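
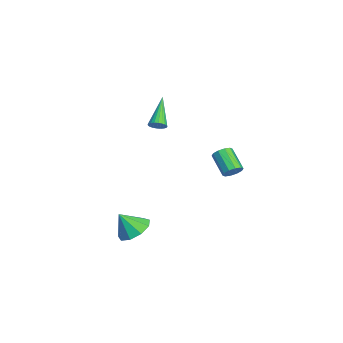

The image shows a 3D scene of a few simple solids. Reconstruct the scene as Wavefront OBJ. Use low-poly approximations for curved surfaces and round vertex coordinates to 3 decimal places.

v 3.97 -2.498 -1.472
v 4.891 -2.249 -1.208
v 3.85 -3.262 -0.328
v 4.449 -1.802 -0.956
v 3.783 -1.681 -0.946
v 3.204 -1.943 -1.182
v 2.984 -2.464 -1.553
v 3.226 -3.002 -1.887
v 3.816 -3.304 -2.026
v 4.478 -3.229 -1.906
v 4.903 -2.812 -1.583
v -2.308 -0.474 2.393
v -1.957 -0.28 2.739
v -3.872 0.014 3.707
v -1.999 -0.112 2.627
v -2.088 0.001 2.478
v -2.211 0.042 2.317
v -2.349 0.004 2.167
v -2.48 -0.107 2.052
v -2.585 -0.273 1.988
v -2.648 -0.47 1.987
v -2.659 -0.668 2.047
v -2.617 -0.836 2.16
v -2.528 -0.949 2.308
v -2.405 -0.989 2.469
v -2.267 -0.952 2.619
v -2.136 -0.841 2.734
v -2.031 -0.675 2.798
v -1.968 -0.478 2.799
v 1.361 3.009 0.723
v 1.731 2.732 1.09
v 0.589 2.335 1.944
v 0.219 2.611 1.577
v 1.696 3.077 1.204
v 0.554 2.68 2.057
v 1.533 3.396 1.134
v 0.391 2.998 1.987
v 1.304 3.566 0.907
v 0.163 3.169 1.761
v 1.097 3.524 0.61
v -0.045 3.127 1.464
v 0.991 3.285 0.356
v -0.151 2.888 1.21
v 1.026 2.94 0.243
v -0.116 2.543 1.096
v 1.189 2.622 0.313
v 0.047 2.224 1.166
v 1.417 2.451 0.539
v 0.276 2.054 1.393
v 1.625 2.493 0.836
v 0.483 2.096 1.69
f 2 1 4
f 2 4 3
f 4 1 5
f 4 5 3
f 5 1 6
f 5 6 3
f 6 1 7
f 6 7 3
f 7 1 8
f 7 8 3
f 8 1 9
f 8 9 3
f 9 1 10
f 9 10 3
f 10 1 11
f 10 11 3
f 11 1 2
f 11 2 3
f 13 12 15
f 13 15 14
f 15 12 16
f 15 16 14
f 16 12 17
f 16 17 14
f 17 12 18
f 17 18 14
f 18 12 19
f 18 19 14
f 19 12 20
f 19 20 14
f 20 12 21
f 20 21 14
f 21 12 22
f 21 22 14
f 22 12 23
f 22 23 14
f 23 12 24
f 23 24 14
f 24 12 25
f 24 25 14
f 25 12 26
f 25 26 14
f 26 12 27
f 26 27 14
f 27 12 28
f 27 28 14
f 28 12 29
f 28 29 14
f 29 12 13
f 29 13 14
f 31 30 34
f 31 34 32
f 32 34 35
f 32 35 33
f 34 30 36
f 34 36 35
f 35 36 37
f 35 37 33
f 36 30 38
f 36 38 37
f 37 38 39
f 37 39 33
f 38 30 40
f 38 40 39
f 39 40 41
f 39 41 33
f 40 30 42
f 40 42 41
f 41 42 43
f 41 43 33
f 42 30 44
f 42 44 43
f 43 44 45
f 43 45 33
f 44 30 46
f 44 46 45
f 45 46 47
f 45 47 33
f 46 30 48
f 46 48 47
f 47 48 49
f 47 49 33
f 48 30 50
f 48 50 49
f 49 50 51
f 49 51 33
f 50 30 31
f 50 31 51
f 51 31 32
f 51 32 33



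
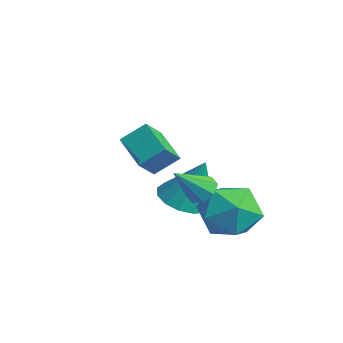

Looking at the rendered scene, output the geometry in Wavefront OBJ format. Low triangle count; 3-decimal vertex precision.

v -1.497 -3.363 0.385
v -1.269 -2.529 1.065
v -0.164 -3.215 -0.241
v 0.063 -2.381 0.439
v -1.083 -4.059 1.101
v -0.856 -3.225 1.781
v 0.249 -3.911 0.475
v 0.477 -3.077 1.155
v -3.747 -0.655 -3.516
v -2.865 -1.27 -3.619
v -3.153 -0.125 -1.584
v -2.712 -0.766 -3.804
v -2.836 -0.232 -3.913
v -3.205 0.189 -3.915
v -3.718 0.384 -3.81
v -4.24 0.3 -3.627
v -4.629 -0.04 -3.414
v -4.782 -0.545 -3.228
v -4.658 -1.079 -3.119
v -4.29 -1.5 -3.117
v -3.776 -1.694 -3.222
v -3.255 -1.61 -3.405
v -0.549 -1.367 -1.492
v -0.226 -0.935 -1.149
v -0.231 -2.513 -0.348
v -0.701 -0.95 -1.031
v -1.088 -1.209 -1.184
v -1.159 -1.562 -1.517
v -0.873 -1.8 -1.835
v -0.397 -1.785 -1.953
v -0.011 -1.525 -1.8
v 0.06 -1.173 -1.467
v -1.504 -0.155 -2.082
v -0.917 0.745 -2.742
v -0.043 -1.485 -2.598
v 0.544 -0.585 -3.258
v 0.503 -0.519 -1.999
v -0.399 0.303 -1.68
v -0.561 -1.043 -3.66
v -1.463 -0.221 -3.341
v -0.334 0.196 -3.718
v 0.324 0.521 -2.691
v -1.284 -1.261 -2.649
v -0.626 -0.936 -1.622
f 2 4 1
f 5 2 1
f 1 4 3
f 3 5 1
f 2 8 4
f 6 2 5
f 6 8 2
f 4 8 3
f 7 5 3
f 3 8 7
f 7 6 5
f 8 6 7
f 10 9 12
f 10 12 11
f 12 9 13
f 12 13 11
f 13 9 14
f 13 14 11
f 14 9 15
f 14 15 11
f 15 9 16
f 15 16 11
f 16 9 17
f 16 17 11
f 17 9 18
f 17 18 11
f 18 9 19
f 18 19 11
f 19 9 20
f 19 20 11
f 20 9 21
f 20 21 11
f 21 9 22
f 21 22 11
f 22 9 10
f 22 10 11
f 24 23 26
f 24 26 25
f 26 23 27
f 26 27 25
f 27 23 28
f 27 28 25
f 28 23 29
f 28 29 25
f 29 23 30
f 29 30 25
f 30 23 31
f 30 31 25
f 31 23 32
f 31 32 25
f 32 23 24
f 32 24 25
f 33 44 38
f 33 38 34
f 33 34 40
f 33 40 43
f 33 43 44
f 34 38 42
f 38 44 37
f 44 43 35
f 43 40 39
f 40 34 41
f 36 42 37
f 36 37 35
f 36 35 39
f 36 39 41
f 36 41 42
f 37 42 38
f 35 37 44
f 39 35 43
f 41 39 40
f 42 41 34



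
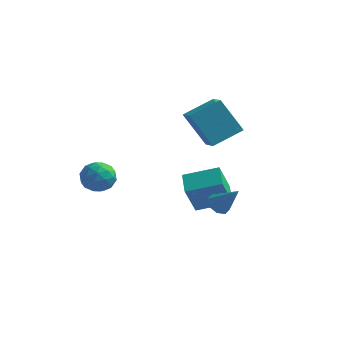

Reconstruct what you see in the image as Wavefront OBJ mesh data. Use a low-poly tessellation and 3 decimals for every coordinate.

v -4.183 -2.556 -0.323
v -3.36 -2.912 -0.553
v -4.56 -3.848 0.333
v -3.737 -4.204 0.103
v -3.79 -3.535 0.739
v -3.557 -2.736 0.334
v -4.363 -4.024 -0.554
v -4.13 -3.225 -0.959
v -3.472 -3.819 -0.696
v -3.117 -3.517 0.104
v -4.803 -3.243 -0.324
v -4.448 -2.941 0.476
v -3.738 -2.62 -0.495
v -4.182 -4.14 0.275
v -4.212 -3.746 0.649
v -3.729 -3.956 0.514
v -3.854 -2.517 0.026
v -3.371 -2.727 -0.109
v -3.623 -3.093 0.65
v -4.549 -4.033 -0.111
v -4.066 -4.243 -0.246
v -4.191 -2.804 -0.734
v -3.708 -3.014 -0.869
v -4.297 -3.667 -0.87
v -3.321 -3.363 -0.714
v -3.542 -4.123 -0.329
v -3.91 -4.017 -0.715
v -3.773 -3.547 -0.954
v -3.112 -3.186 -0.245
v -3.334 -3.945 0.141
v -3.365 -3.552 0.515
v -3.228 -3.082 0.277
v -3.178 -3.719 -0.329
v -4.586 -2.815 -0.361
v -4.808 -3.574 0.025
v -4.692 -3.678 -0.497
v -4.555 -3.208 -0.735
v -4.378 -2.637 0.109
v -4.599 -3.397 0.494
v -4.147 -3.213 0.734
v -4.01 -2.743 0.495
v -4.742 -3.041 0.109
v -1.448 0.888 2.438
v -0.704 -0.102 2.977
v -0.37 2.078 3.134
v 0.374 1.088 3.673
v -0.254 0.832 0.687
v 0.49 -0.158 1.226
v 0.824 2.022 1.383
v 1.568 1.032 1.922
v 1.443 -1.928 -1.564
v 1.909 -1.678 -1.943
v 2.477 -2.052 -0.376
v 1.661 -1.329 -1.691
v 1.285 -1.33 -1.364
v 1.002 -1.681 -1.155
v 0.978 -2.177 -1.186
v 1.226 -2.527 -1.438
v 1.601 -2.526 -1.764
v 1.884 -2.174 -1.973
v -0.874 1.147 -4.225
v -1.12 0.333 -2.504
v -1.453 2.249 -3.786
v -1.698 1.435 -2.065
v 0.798 1.805 -3.675
v 0.553 0.991 -1.954
v 0.22 2.907 -3.236
v -0.026 2.093 -1.515
f 1 38 17
f 38 12 41
f 17 41 6
f 38 41 17
f 1 17 13
f 17 6 18
f 13 18 2
f 17 18 13
f 1 13 22
f 13 2 23
f 22 23 8
f 13 23 22
f 1 22 34
f 22 8 37
f 34 37 11
f 22 37 34
f 1 34 38
f 34 11 42
f 38 42 12
f 34 42 38
f 2 18 29
f 18 6 32
f 29 32 10
f 18 32 29
f 6 41 19
f 41 12 40
f 19 40 5
f 41 40 19
f 12 42 39
f 42 11 35
f 39 35 3
f 42 35 39
f 11 37 36
f 37 8 24
f 36 24 7
f 37 24 36
f 8 23 28
f 23 2 25
f 28 25 9
f 23 25 28
f 4 30 16
f 30 10 31
f 16 31 5
f 30 31 16
f 4 16 14
f 16 5 15
f 14 15 3
f 16 15 14
f 4 14 21
f 14 3 20
f 21 20 7
f 14 20 21
f 4 21 26
f 21 7 27
f 26 27 9
f 21 27 26
f 4 26 30
f 26 9 33
f 30 33 10
f 26 33 30
f 5 31 19
f 31 10 32
f 19 32 6
f 31 32 19
f 3 15 39
f 15 5 40
f 39 40 12
f 15 40 39
f 7 20 36
f 20 3 35
f 36 35 11
f 20 35 36
f 9 27 28
f 27 7 24
f 28 24 8
f 27 24 28
f 10 33 29
f 33 9 25
f 29 25 2
f 33 25 29
f 44 46 43
f 47 44 43
f 43 46 45
f 45 47 43
f 44 50 46
f 48 44 47
f 48 50 44
f 46 50 45
f 49 47 45
f 45 50 49
f 49 48 47
f 50 48 49
f 52 51 54
f 52 54 53
f 54 51 55
f 54 55 53
f 55 51 56
f 55 56 53
f 56 51 57
f 56 57 53
f 57 51 58
f 57 58 53
f 58 51 59
f 58 59 53
f 59 51 60
f 59 60 53
f 60 51 52
f 60 52 53
f 62 64 61
f 65 62 61
f 61 64 63
f 63 65 61
f 62 68 64
f 66 62 65
f 66 68 62
f 64 68 63
f 67 65 63
f 63 68 67
f 67 66 65
f 68 66 67



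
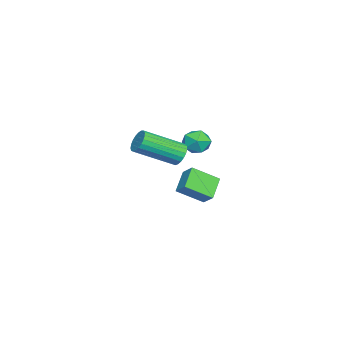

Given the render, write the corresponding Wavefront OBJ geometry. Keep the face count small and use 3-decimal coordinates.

v 2.564 4.351 2.302
v 2.937 4.243 1.819
v 3.749 2.582 2.815
v 3.376 2.689 3.298
v 3.081 4.401 1.964
v 3.893 2.739 2.959
v 3.136 4.549 2.167
v 3.948 2.888 3.163
v 3.091 4.663 2.394
v 3.903 3.002 3.39
v 2.956 4.724 2.605
v 3.768 3.062 3.601
v 2.753 4.719 2.764
v 3.565 3.058 3.759
v 2.517 4.651 2.842
v 3.329 2.99 3.838
v 2.289 4.531 2.828
v 3.101 2.87 3.823
v 2.109 4.38 2.722
v 2.921 2.719 3.718
v 2.007 4.224 2.544
v 2.819 2.562 3.54
v 2.002 4.089 2.324
v 2.814 2.428 3.32
v 2.094 4 2.1
v 2.906 2.339 3.096
v 2.267 3.971 1.912
v 3.079 2.31 2.907
v 2.492 4.008 1.79
v 3.304 2.347 2.786
v 2.729 4.105 1.757
v 3.541 2.443 2.753
v -2.687 4.291 1.14
v -1.979 4.638 1.108
v -2.161 3.182 0.792
v -1.453 3.529 0.76
v -1.808 3.422 1.456
v -2.134 4.108 1.671
v -2.006 3.712 0.229
v -2.332 4.398 0.444
v -1.559 4.28 0.545
v -1.436 4.1 1.303
v -2.704 3.72 0.597
v -2.581 3.54 1.355
v -2 2.934 -2.364
v -3.088 2.998 -1.619
v -2.491 4.155 -3.185
v -3.578 4.218 -2.439
v -1.582 3.482 -1.801
v -2.669 3.545 -1.055
v -2.072 4.702 -2.621
v -3.16 4.766 -1.876
f 2 1 5
f 2 5 3
f 3 5 6
f 3 6 4
f 5 1 7
f 5 7 6
f 6 7 8
f 6 8 4
f 7 1 9
f 7 9 8
f 8 9 10
f 8 10 4
f 9 1 11
f 9 11 10
f 10 11 12
f 10 12 4
f 11 1 13
f 11 13 12
f 12 13 14
f 12 14 4
f 13 1 15
f 13 15 14
f 14 15 16
f 14 16 4
f 15 1 17
f 15 17 16
f 16 17 18
f 16 18 4
f 17 1 19
f 17 19 18
f 18 19 20
f 18 20 4
f 19 1 21
f 19 21 20
f 20 21 22
f 20 22 4
f 21 1 23
f 21 23 22
f 22 23 24
f 22 24 4
f 23 1 25
f 23 25 24
f 24 25 26
f 24 26 4
f 25 1 27
f 25 27 26
f 26 27 28
f 26 28 4
f 27 1 29
f 27 29 28
f 28 29 30
f 28 30 4
f 29 1 31
f 29 31 30
f 30 31 32
f 30 32 4
f 31 1 2
f 31 2 32
f 32 2 3
f 32 3 4
f 33 44 38
f 33 38 34
f 33 34 40
f 33 40 43
f 33 43 44
f 34 38 42
f 38 44 37
f 44 43 35
f 43 40 39
f 40 34 41
f 36 42 37
f 36 37 35
f 36 35 39
f 36 39 41
f 36 41 42
f 37 42 38
f 35 37 44
f 39 35 43
f 41 39 40
f 42 41 34
f 46 48 45
f 49 46 45
f 45 48 47
f 47 49 45
f 46 52 48
f 50 46 49
f 50 52 46
f 48 52 47
f 51 49 47
f 47 52 51
f 51 50 49
f 52 50 51



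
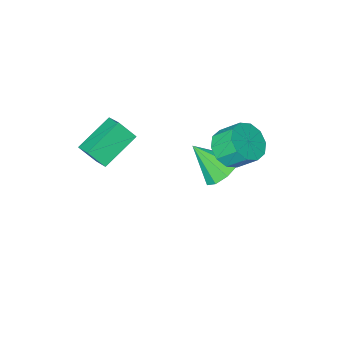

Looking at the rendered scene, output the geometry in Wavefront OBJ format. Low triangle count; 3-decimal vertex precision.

v 1.414 -4.137 1.098
v 1.512 -3.031 1.715
v 3.24 -3.739 0.096
v 3.337 -2.633 0.712
v 2.023 -4.687 1.988
v 2.12 -3.581 2.604
v 3.848 -4.289 0.985
v 3.946 -3.183 1.602
v -2.773 -2.5 -2.642
v -2.124 -2.928 -3.406
v -1.787 -3.62 -1.178
v -1.82 -2.304 -3.133
v -1.962 -1.772 -2.631
v -2.483 -1.58 -2.133
v -3.14 -1.819 -1.874
v -3.625 -2.376 -1.974
v -3.711 -2.992 -2.386
v -3.359 -3.377 -2.918
v -2.732 -3.351 -3.321
v -1.928 -0.671 1.124
v -1.019 -0.693 1.669
v -1.583 0.109 2.641
v -2.492 0.131 2.096
v -0.998 -0.182 1.26
v -1.561 0.62 2.231
v -1.332 0.142 0.799
v -1.895 0.944 1.77
v -1.893 0.156 0.462
v -2.457 0.958 1.433
v -2.468 -0.147 0.378
v -3.032 0.656 1.35
v -2.837 -0.649 0.579
v -3.401 0.153 1.551
v -2.859 -1.16 0.989
v -3.422 -0.358 1.96
v -2.525 -1.484 1.45
v -3.088 -0.682 2.421
v -1.963 -1.498 1.787
v -2.527 -0.696 2.758
v -1.388 -1.196 1.87
v -1.952 -0.393 2.842
f 2 4 1
f 5 2 1
f 1 4 3
f 3 5 1
f 2 8 4
f 6 2 5
f 6 8 2
f 4 8 3
f 7 5 3
f 3 8 7
f 7 6 5
f 8 6 7
f 10 9 12
f 10 12 11
f 12 9 13
f 12 13 11
f 13 9 14
f 13 14 11
f 14 9 15
f 14 15 11
f 15 9 16
f 15 16 11
f 16 9 17
f 16 17 11
f 17 9 18
f 17 18 11
f 18 9 19
f 18 19 11
f 19 9 10
f 19 10 11
f 21 20 24
f 21 24 22
f 22 24 25
f 22 25 23
f 24 20 26
f 24 26 25
f 25 26 27
f 25 27 23
f 26 20 28
f 26 28 27
f 27 28 29
f 27 29 23
f 28 20 30
f 28 30 29
f 29 30 31
f 29 31 23
f 30 20 32
f 30 32 31
f 31 32 33
f 31 33 23
f 32 20 34
f 32 34 33
f 33 34 35
f 33 35 23
f 34 20 36
f 34 36 35
f 35 36 37
f 35 37 23
f 36 20 38
f 36 38 37
f 37 38 39
f 37 39 23
f 38 20 40
f 38 40 39
f 39 40 41
f 39 41 23
f 40 20 21
f 40 21 41
f 41 21 22
f 41 22 23



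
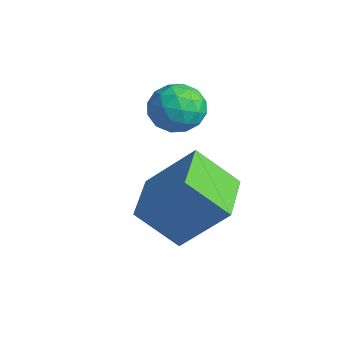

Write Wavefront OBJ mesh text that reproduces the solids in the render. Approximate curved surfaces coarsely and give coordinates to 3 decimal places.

v 1.999 -4.137 -3.508
v 2.852 -3.113 -2.098
v 2.72 -3.197 -4.627
v 3.573 -2.172 -3.217
v 3.367 -5.228 -3.543
v 4.22 -4.203 -2.133
v 4.088 -4.287 -4.662
v 4.941 -3.263 -3.252
v 0.751 -2.295 -1.472
v 1.556 -2.054 -1.281
v 1.164 -3.626 -1.539
v 1.969 -3.385 -1.348
v 1.35 -3.328 -0.751
v 1.095 -2.506 -0.71
v 1.625 -3.174 -2.11
v 1.37 -2.352 -2.069
v 2.097 -2.598 -1.676
v 1.927 -2.693 -0.836
v 0.793 -2.987 -1.984
v 0.623 -3.082 -1.144
v 1.117 -2.058 -1.371
v 1.603 -3.622 -1.449
v 1.239 -3.589 -1.098
v 1.712 -3.447 -0.986
v 0.846 -2.323 -1.035
v 1.319 -2.182 -0.923
v 1.198 -2.93 -0.611
v 1.401 -3.498 -1.897
v 1.874 -3.357 -1.785
v 1.008 -2.233 -1.834
v 1.481 -2.091 -1.722
v 1.522 -2.75 -2.209
v 1.909 -2.236 -1.491
v 2.151 -3.018 -1.53
v 1.949 -2.894 -1.978
v 1.799 -2.411 -1.953
v 1.809 -2.292 -0.997
v 2.051 -3.074 -1.036
v 1.687 -3.04 -0.685
v 1.537 -2.557 -0.661
v 2.126 -2.611 -1.229
v 0.669 -2.606 -1.784
v 0.911 -3.388 -1.823
v 1.183 -3.123 -2.159
v 1.033 -2.64 -2.135
v 0.569 -2.662 -1.29
v 0.811 -3.444 -1.329
v 0.921 -3.269 -0.867
v 0.771 -2.786 -0.842
v 0.594 -3.069 -1.591
f 2 4 1
f 5 2 1
f 1 4 3
f 3 5 1
f 2 8 4
f 6 2 5
f 6 8 2
f 4 8 3
f 7 5 3
f 3 8 7
f 7 6 5
f 8 6 7
f 9 46 25
f 46 20 49
f 25 49 14
f 46 49 25
f 9 25 21
f 25 14 26
f 21 26 10
f 25 26 21
f 9 21 30
f 21 10 31
f 30 31 16
f 21 31 30
f 9 30 42
f 30 16 45
f 42 45 19
f 30 45 42
f 9 42 46
f 42 19 50
f 46 50 20
f 42 50 46
f 10 26 37
f 26 14 40
f 37 40 18
f 26 40 37
f 14 49 27
f 49 20 48
f 27 48 13
f 49 48 27
f 20 50 47
f 50 19 43
f 47 43 11
f 50 43 47
f 19 45 44
f 45 16 32
f 44 32 15
f 45 32 44
f 16 31 36
f 31 10 33
f 36 33 17
f 31 33 36
f 12 38 24
f 38 18 39
f 24 39 13
f 38 39 24
f 12 24 22
f 24 13 23
f 22 23 11
f 24 23 22
f 12 22 29
f 22 11 28
f 29 28 15
f 22 28 29
f 12 29 34
f 29 15 35
f 34 35 17
f 29 35 34
f 12 34 38
f 34 17 41
f 38 41 18
f 34 41 38
f 13 39 27
f 39 18 40
f 27 40 14
f 39 40 27
f 11 23 47
f 23 13 48
f 47 48 20
f 23 48 47
f 15 28 44
f 28 11 43
f 44 43 19
f 28 43 44
f 17 35 36
f 35 15 32
f 36 32 16
f 35 32 36
f 18 41 37
f 41 17 33
f 37 33 10
f 41 33 37



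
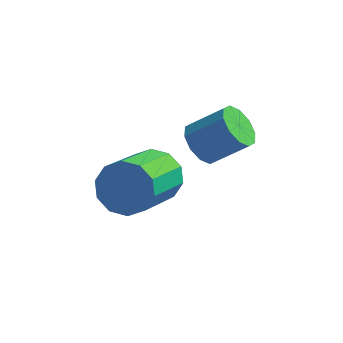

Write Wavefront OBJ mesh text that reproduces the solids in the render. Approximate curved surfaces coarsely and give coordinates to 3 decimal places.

v -0.522 0.856 2.884
v -0.161 1.192 2.36
v 0.844 1.439 3.211
v 0.482 1.104 3.736
v -0.412 1.494 2.569
v 0.593 1.741 3.42
v -0.706 1.552 2.898
v 0.299 1.8 3.749
v -0.929 1.345 3.222
v 0.076 1.593 4.073
v -0.997 0.951 3.417
v 0.008 1.199 4.269
v -0.884 0.521 3.409
v 0.121 0.768 4.26
v -0.633 0.219 3.2
v 0.372 0.466 4.051
v -0.339 0.16 2.871
v 0.666 0.408 3.722
v -0.116 0.367 2.547
v 0.889 0.615 3.398
v -0.048 0.761 2.351
v 0.957 1.009 3.203
v -2.051 1.438 0.416
v -1.736 1.841 1.156
v -1.993 0.005 2.265
v -2.309 -0.398 1.524
v -2.287 1.911 1.144
v -2.545 0.075 2.253
v -2.749 1.8 0.854
v -3.006 -0.035 1.963
v -2.944 1.552 0.396
v -3.201 -0.284 1.505
v -2.798 1.259 -0.054
v -3.056 -0.577 1.055
v -2.367 1.035 -0.325
v -2.624 -0.801 0.784
v -1.815 0.965 -0.313
v -2.073 -0.871 0.796
v -1.354 1.075 -0.023
v -1.611 -0.76 1.086
v -1.159 1.324 0.435
v -1.416 -0.512 1.544
v -1.304 1.617 0.885
v -1.562 -0.219 1.994
f 2 1 5
f 2 5 3
f 3 5 6
f 3 6 4
f 5 1 7
f 5 7 6
f 6 7 8
f 6 8 4
f 7 1 9
f 7 9 8
f 8 9 10
f 8 10 4
f 9 1 11
f 9 11 10
f 10 11 12
f 10 12 4
f 11 1 13
f 11 13 12
f 12 13 14
f 12 14 4
f 13 1 15
f 13 15 14
f 14 15 16
f 14 16 4
f 15 1 17
f 15 17 16
f 16 17 18
f 16 18 4
f 17 1 19
f 17 19 18
f 18 19 20
f 18 20 4
f 19 1 21
f 19 21 20
f 20 21 22
f 20 22 4
f 21 1 2
f 21 2 22
f 22 2 3
f 22 3 4
f 24 23 27
f 24 27 25
f 25 27 28
f 25 28 26
f 27 23 29
f 27 29 28
f 28 29 30
f 28 30 26
f 29 23 31
f 29 31 30
f 30 31 32
f 30 32 26
f 31 23 33
f 31 33 32
f 32 33 34
f 32 34 26
f 33 23 35
f 33 35 34
f 34 35 36
f 34 36 26
f 35 23 37
f 35 37 36
f 36 37 38
f 36 38 26
f 37 23 39
f 37 39 38
f 38 39 40
f 38 40 26
f 39 23 41
f 39 41 40
f 40 41 42
f 40 42 26
f 41 23 43
f 41 43 42
f 42 43 44
f 42 44 26
f 43 23 24
f 43 24 44
f 44 24 25
f 44 25 26



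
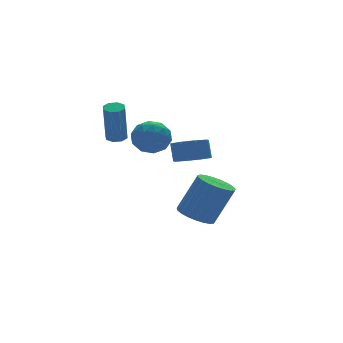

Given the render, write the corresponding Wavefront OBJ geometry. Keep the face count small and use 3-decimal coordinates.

v 0.12 -2.854 2.511
v 0.542 -3.388 1.884
v -1.202 -3.152 1.876
v -0.78 -3.686 1.249
v -0.821 -3.955 2.133
v -0.004 -3.771 2.526
v -0.656 -2.769 1.234
v 0.161 -2.585 1.627
v 0.062 -3.336 1.095
v -0.04 -4.069 1.651
v -0.62 -2.471 2.109
v -0.722 -3.204 2.665
v 0.447 -3.095 2.254
v -1.107 -3.445 1.506
v -1.131 -3.603 2.026
v -0.884 -3.917 1.658
v 0.126 -3.32 2.631
v 0.374 -3.634 2.262
v -0.427 -3.967 2.409
v -1.034 -2.906 1.498
v -0.786 -3.22 1.129
v 0.224 -2.623 2.102
v 0.471 -2.937 1.734
v -0.233 -2.573 1.351
v 0.413 -3.378 1.421
v -0.364 -3.554 1.048
v -0.291 -3.015 1.039
v 0.189 -2.907 1.27
v 0.353 -3.809 1.748
v -0.424 -3.984 1.374
v -0.448 -4.142 1.894
v 0.032 -4.034 2.125
v 0.071 -3.778 1.284
v -0.236 -2.556 2.386
v -1.013 -2.731 2.012
v -0.692 -2.506 1.635
v -0.212 -2.398 1.866
v -0.296 -2.986 2.712
v -1.073 -3.162 2.339
v -0.849 -3.633 2.49
v -0.369 -3.525 2.721
v -0.731 -2.762 2.476
v 2.355 -1.951 -0.466
v 2.87 -2.61 -0.192
v 2.961 -2.167 0.7
v 2.445 -1.509 0.426
v 3.22 -2.109 -0.476
v 3.311 -1.666 0.416
v 3.063 -1.516 -0.754
v 3.154 -1.073 0.138
v 2.491 -1.178 -0.864
v 2.582 -0.735 0.028
v 1.839 -1.293 -0.74
v 1.93 -0.85 0.152
v 1.489 -1.794 -0.456
v 1.58 -1.351 0.436
v 1.646 -2.387 -0.178
v 1.737 -1.944 0.714
v 2.218 -2.725 -0.068
v 2.309 -2.282 0.824
v -0.479 -0.248 0.827
v -0.139 0.104 0.931
v -0.401 -0.221 2.877
v -0.741 -0.572 2.773
v -0.494 0.245 0.907
v -0.755 -0.079 2.853
v -0.84 0.098 0.836
v -1.101 -0.226 2.782
v -0.975 -0.252 0.76
v -1.236 -0.576 2.706
v -0.819 -0.599 0.723
v -1.081 -0.924 2.669
v -0.465 -0.741 0.747
v -0.726 -1.065 2.693
v -0.119 -0.594 0.818
v -0.38 -0.918 2.764
v 0.016 -0.244 0.894
v -0.245 -0.568 2.84
v 2.549 -1.898 -3.971
v 3.294 -2.278 -4.377
v 4.237 -2.462 -2.476
v 3.491 -2.082 -2.069
v 3.382 -1.901 -4.384
v 4.324 -2.085 -2.482
v 3.326 -1.524 -4.319
v 4.268 -1.708 -2.418
v 3.135 -1.211 -4.195
v 4.077 -1.396 -2.293
v 2.843 -1.018 -4.031
v 3.785 -1.202 -2.13
v 2.5 -0.976 -3.857
v 3.442 -1.16 -1.956
v 2.166 -1.094 -3.703
v 3.108 -1.278 -1.802
v 1.897 -1.351 -3.595
v 2.84 -1.535 -1.694
v 1.742 -1.702 -3.552
v 2.684 -1.886 -1.65
v 1.726 -2.088 -3.581
v 2.668 -2.272 -1.68
v 1.852 -2.44 -3.678
v 2.794 -2.624 -1.777
v 2.099 -2.699 -3.825
v 3.041 -2.883 -1.924
v 2.424 -2.819 -3.998
v 3.366 -3.003 -2.096
v 2.77 -2.78 -4.166
v 3.712 -2.964 -2.264
v 3.078 -2.588 -4.3
v 4.02 -2.773 -2.398
f 1 38 17
f 38 12 41
f 17 41 6
f 38 41 17
f 1 17 13
f 17 6 18
f 13 18 2
f 17 18 13
f 1 13 22
f 13 2 23
f 22 23 8
f 13 23 22
f 1 22 34
f 22 8 37
f 34 37 11
f 22 37 34
f 1 34 38
f 34 11 42
f 38 42 12
f 34 42 38
f 2 18 29
f 18 6 32
f 29 32 10
f 18 32 29
f 6 41 19
f 41 12 40
f 19 40 5
f 41 40 19
f 12 42 39
f 42 11 35
f 39 35 3
f 42 35 39
f 11 37 36
f 37 8 24
f 36 24 7
f 37 24 36
f 8 23 28
f 23 2 25
f 28 25 9
f 23 25 28
f 4 30 16
f 30 10 31
f 16 31 5
f 30 31 16
f 4 16 14
f 16 5 15
f 14 15 3
f 16 15 14
f 4 14 21
f 14 3 20
f 21 20 7
f 14 20 21
f 4 21 26
f 21 7 27
f 26 27 9
f 21 27 26
f 4 26 30
f 26 9 33
f 30 33 10
f 26 33 30
f 5 31 19
f 31 10 32
f 19 32 6
f 31 32 19
f 3 15 39
f 15 5 40
f 39 40 12
f 15 40 39
f 7 20 36
f 20 3 35
f 36 35 11
f 20 35 36
f 9 27 28
f 27 7 24
f 28 24 8
f 27 24 28
f 10 33 29
f 33 9 25
f 29 25 2
f 33 25 29
f 44 43 47
f 44 47 45
f 45 47 48
f 45 48 46
f 47 43 49
f 47 49 48
f 48 49 50
f 48 50 46
f 49 43 51
f 49 51 50
f 50 51 52
f 50 52 46
f 51 43 53
f 51 53 52
f 52 53 54
f 52 54 46
f 53 43 55
f 53 55 54
f 54 55 56
f 54 56 46
f 55 43 57
f 55 57 56
f 56 57 58
f 56 58 46
f 57 43 59
f 57 59 58
f 58 59 60
f 58 60 46
f 59 43 44
f 59 44 60
f 60 44 45
f 60 45 46
f 62 61 65
f 62 65 63
f 63 65 66
f 63 66 64
f 65 61 67
f 65 67 66
f 66 67 68
f 66 68 64
f 67 61 69
f 67 69 68
f 68 69 70
f 68 70 64
f 69 61 71
f 69 71 70
f 70 71 72
f 70 72 64
f 71 61 73
f 71 73 72
f 72 73 74
f 72 74 64
f 73 61 75
f 73 75 74
f 74 75 76
f 74 76 64
f 75 61 77
f 75 77 76
f 76 77 78
f 76 78 64
f 77 61 62
f 77 62 78
f 78 62 63
f 78 63 64
f 80 79 83
f 80 83 81
f 81 83 84
f 81 84 82
f 83 79 85
f 83 85 84
f 84 85 86
f 84 86 82
f 85 79 87
f 85 87 86
f 86 87 88
f 86 88 82
f 87 79 89
f 87 89 88
f 88 89 90
f 88 90 82
f 89 79 91
f 89 91 90
f 90 91 92
f 90 92 82
f 91 79 93
f 91 93 92
f 92 93 94
f 92 94 82
f 93 79 95
f 93 95 94
f 94 95 96
f 94 96 82
f 95 79 97
f 95 97 96
f 96 97 98
f 96 98 82
f 97 79 99
f 97 99 98
f 98 99 100
f 98 100 82
f 99 79 101
f 99 101 100
f 100 101 102
f 100 102 82
f 101 79 103
f 101 103 102
f 102 103 104
f 102 104 82
f 103 79 105
f 103 105 104
f 104 105 106
f 104 106 82
f 105 79 107
f 105 107 106
f 106 107 108
f 106 108 82
f 107 79 109
f 107 109 108
f 108 109 110
f 108 110 82
f 109 79 80
f 109 80 110
f 110 80 81
f 110 81 82



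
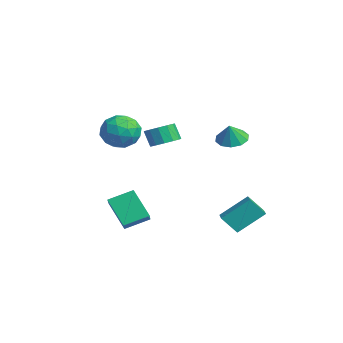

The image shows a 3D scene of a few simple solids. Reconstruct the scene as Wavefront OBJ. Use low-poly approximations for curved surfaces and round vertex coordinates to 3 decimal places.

v 3.597 2.666 2.162
v 4.426 2.904 1.905
v 4.003 2.374 3.198
v 4.181 3.351 2.127
v 3.712 3.536 2.363
v 3.2 3.389 2.522
v 2.839 2.966 2.544
v 2.768 2.429 2.42
v 3.014 1.982 2.197
v 3.482 1.797 1.961
v 3.995 1.944 1.802
v 4.355 2.366 1.781
v 2.509 2.352 -3.789
v 2.671 3.877 -2.521
v 2.818 3.16 -4.8
v 2.98 4.685 -3.532
v 3.42 2.155 -3.668
v 3.582 3.68 -2.4
v 3.729 2.963 -4.679
v 3.891 4.488 -3.411
v 3.237 -2.121 3.213
v 3.934 -3.03 3.438
v 1.946 -3.29 2.482
v 2.643 -4.199 2.707
v 2.144 -3.615 3.586
v 2.942 -2.892 4.037
v 2.938 -3.428 1.883
v 3.736 -2.705 2.334
v 3.749 -3.838 2.616
v 3.258 -3.953 3.668
v 2.622 -2.367 2.252
v 2.131 -2.482 3.304
v 3.699 -2.473 3.389
v 2.181 -3.847 2.531
v 1.888 -3.504 3.047
v 2.298 -4.038 3.179
v 3.116 -2.392 3.742
v 3.525 -2.926 3.874
v 2.473 -3.27 3.961
v 2.355 -3.394 2.046
v 2.764 -3.928 2.178
v 3.582 -2.282 2.741
v 3.992 -2.816 2.873
v 3.407 -3.05 1.959
v 3.999 -3.482 3.038
v 3.241 -4.169 2.609
v 3.414 -3.716 2.125
v 3.883 -3.291 2.39
v 3.711 -3.55 3.657
v 2.952 -4.237 3.228
v 2.659 -3.894 3.744
v 3.128 -3.469 4.009
v 3.602 -4.025 3.174
v 2.928 -2.083 2.692
v 2.169 -2.77 2.263
v 2.752 -2.851 1.911
v 3.221 -2.426 2.176
v 2.639 -2.151 3.311
v 1.881 -2.838 2.882
v 1.997 -3.029 3.53
v 2.466 -2.604 3.795
v 2.278 -2.295 2.746
v -0.145 0.115 0.858
v 0.375 0.74 1.22
v -0.034 0.49 2.243
v -0.555 -0.135 1.882
v -0.056 0.966 1.102
v -0.466 0.716 2.125
v -0.516 0.923 0.908
v -0.926 0.672 1.931
v -0.858 0.622 0.697
v -1.268 0.372 1.72
v -0.974 0.161 0.538
v -1.384 -0.089 1.561
v -0.827 -0.315 0.481
v -1.236 -0.565 1.504
v -0.463 -0.654 0.543
v -0.872 -0.904 1.566
v 0.002 -0.749 0.706
v -0.408 -1 1.729
v 0.42 -0.57 0.917
v 0.01 -0.82 1.94
v 0.658 -0.173 1.11
v 0.249 -0.424 2.133
v 0.642 0.315 1.222
v 0.232 0.065 2.246
v 2.574 -3.804 -1.99
v 2.634 -2.408 -1.416
v 1.292 -3.425 -2.775
v 1.352 -2.03 -2.201
v 3.668 -3.23 -3.499
v 3.728 -1.835 -2.925
v 2.386 -2.852 -4.284
v 2.446 -1.456 -3.71
f 2 1 4
f 2 4 3
f 4 1 5
f 4 5 3
f 5 1 6
f 5 6 3
f 6 1 7
f 6 7 3
f 7 1 8
f 7 8 3
f 8 1 9
f 8 9 3
f 9 1 10
f 9 10 3
f 10 1 11
f 10 11 3
f 11 1 12
f 11 12 3
f 12 1 2
f 12 2 3
f 14 16 13
f 17 14 13
f 13 16 15
f 15 17 13
f 14 20 16
f 18 14 17
f 18 20 14
f 16 20 15
f 19 17 15
f 15 20 19
f 19 18 17
f 20 18 19
f 21 58 37
f 58 32 61
f 37 61 26
f 58 61 37
f 21 37 33
f 37 26 38
f 33 38 22
f 37 38 33
f 21 33 42
f 33 22 43
f 42 43 28
f 33 43 42
f 21 42 54
f 42 28 57
f 54 57 31
f 42 57 54
f 21 54 58
f 54 31 62
f 58 62 32
f 54 62 58
f 22 38 49
f 38 26 52
f 49 52 30
f 38 52 49
f 26 61 39
f 61 32 60
f 39 60 25
f 61 60 39
f 32 62 59
f 62 31 55
f 59 55 23
f 62 55 59
f 31 57 56
f 57 28 44
f 56 44 27
f 57 44 56
f 28 43 48
f 43 22 45
f 48 45 29
f 43 45 48
f 24 50 36
f 50 30 51
f 36 51 25
f 50 51 36
f 24 36 34
f 36 25 35
f 34 35 23
f 36 35 34
f 24 34 41
f 34 23 40
f 41 40 27
f 34 40 41
f 24 41 46
f 41 27 47
f 46 47 29
f 41 47 46
f 24 46 50
f 46 29 53
f 50 53 30
f 46 53 50
f 25 51 39
f 51 30 52
f 39 52 26
f 51 52 39
f 23 35 59
f 35 25 60
f 59 60 32
f 35 60 59
f 27 40 56
f 40 23 55
f 56 55 31
f 40 55 56
f 29 47 48
f 47 27 44
f 48 44 28
f 47 44 48
f 30 53 49
f 53 29 45
f 49 45 22
f 53 45 49
f 64 63 67
f 64 67 65
f 65 67 68
f 65 68 66
f 67 63 69
f 67 69 68
f 68 69 70
f 68 70 66
f 69 63 71
f 69 71 70
f 70 71 72
f 70 72 66
f 71 63 73
f 71 73 72
f 72 73 74
f 72 74 66
f 73 63 75
f 73 75 74
f 74 75 76
f 74 76 66
f 75 63 77
f 75 77 76
f 76 77 78
f 76 78 66
f 77 63 79
f 77 79 78
f 78 79 80
f 78 80 66
f 79 63 81
f 79 81 80
f 80 81 82
f 80 82 66
f 81 63 83
f 81 83 82
f 82 83 84
f 82 84 66
f 83 63 85
f 83 85 84
f 84 85 86
f 84 86 66
f 85 63 64
f 85 64 86
f 86 64 65
f 86 65 66
f 88 90 87
f 91 88 87
f 87 90 89
f 89 91 87
f 88 94 90
f 92 88 91
f 92 94 88
f 90 94 89
f 93 91 89
f 89 94 93
f 93 92 91
f 94 92 93



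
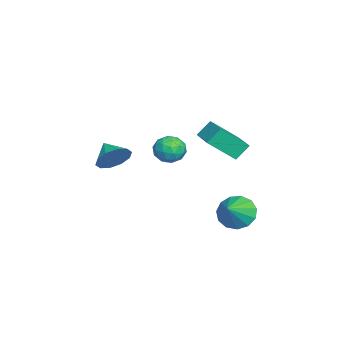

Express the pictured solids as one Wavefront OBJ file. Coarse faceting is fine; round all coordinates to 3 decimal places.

v 2.244 4.028 -3.347
v 2.701 3.561 -4.156
v 3.476 3.652 -2.433
v 2.879 4.119 -4.166
v 2.855 4.648 -3.916
v 2.637 4.981 -3.485
v 2.295 5.011 -3.011
v 1.936 4.729 -2.643
v 1.675 4.225 -2.499
v 1.594 3.658 -2.624
v 1.72 3.209 -2.979
v 2.012 3.02 -3.45
v 2.378 3.151 -3.889
v -1.034 -2.429 -1.6
v -0.364 -2.732 -0.908
v -1.966 -3.071 -0.98
v -0.609 -2.191 -0.715
v -1.017 -1.741 -0.861
v -1.431 -1.554 -1.288
v -1.693 -1.7 -1.835
v -1.705 -2.126 -2.292
v -1.46 -2.666 -2.485
v -1.052 -3.117 -2.339
v -0.638 -3.304 -1.912
v -0.375 -3.157 -1.365
v -2.212 1.073 -1.158
v -1.676 0.691 -1.807
v -3.044 -0.171 -1.113
v -2.508 -0.553 -1.762
v -2.171 -0.403 -0.913
v -1.657 0.365 -0.941
v -3.063 0.155 -1.979
v -2.549 0.923 -2.007
v -2.201 0.123 -2.315
v -1.65 -0.222 -1.656
v -3.07 0.742 -1.264
v -2.519 0.397 -0.605
v -1.871 0.991 -1.486
v -2.849 -0.471 -1.434
v -2.651 -0.383 -0.935
v -2.336 -0.608 -1.316
v -1.86 0.8 -0.977
v -1.545 0.575 -1.359
v -1.836 -0.068 -0.834
v -3.175 -0.055 -1.561
v -2.86 -0.28 -1.943
v -2.384 1.128 -1.604
v -2.069 0.903 -1.985
v -2.884 0.588 -2.086
v -1.864 0.433 -2.166
v -2.353 -0.298 -2.14
v -2.68 0.118 -2.267
v -2.378 0.569 -2.284
v -1.541 0.23 -1.779
v -2.03 -0.501 -1.753
v -1.832 -0.413 -1.254
v -1.53 0.039 -1.27
v -1.849 -0.104 -2.078
v -2.69 1.021 -1.167
v -3.179 0.29 -1.141
v -3.19 0.481 -1.65
v -2.888 0.933 -1.666
v -2.367 0.818 -0.78
v -2.856 0.087 -0.754
v -2.342 -0.049 -0.636
v -2.04 0.402 -0.653
v -2.871 0.624 -0.842
v -1.866 3.812 -0.199
v -1.451 2.407 1.102
v -0.349 4.452 0.009
v 0.066 3.046 1.31
v -1.486 3.174 -1.01
v -1.071 1.768 0.291
v 0.031 3.813 -0.802
v 0.446 2.408 0.499
f 2 1 4
f 2 4 3
f 4 1 5
f 4 5 3
f 5 1 6
f 5 6 3
f 6 1 7
f 6 7 3
f 7 1 8
f 7 8 3
f 8 1 9
f 8 9 3
f 9 1 10
f 9 10 3
f 10 1 11
f 10 11 3
f 11 1 12
f 11 12 3
f 12 1 13
f 12 13 3
f 13 1 2
f 13 2 3
f 15 14 17
f 15 17 16
f 17 14 18
f 17 18 16
f 18 14 19
f 18 19 16
f 19 14 20
f 19 20 16
f 20 14 21
f 20 21 16
f 21 14 22
f 21 22 16
f 22 14 23
f 22 23 16
f 23 14 24
f 23 24 16
f 24 14 25
f 24 25 16
f 25 14 15
f 25 15 16
f 26 63 42
f 63 37 66
f 42 66 31
f 63 66 42
f 26 42 38
f 42 31 43
f 38 43 27
f 42 43 38
f 26 38 47
f 38 27 48
f 47 48 33
f 38 48 47
f 26 47 59
f 47 33 62
f 59 62 36
f 47 62 59
f 26 59 63
f 59 36 67
f 63 67 37
f 59 67 63
f 27 43 54
f 43 31 57
f 54 57 35
f 43 57 54
f 31 66 44
f 66 37 65
f 44 65 30
f 66 65 44
f 37 67 64
f 67 36 60
f 64 60 28
f 67 60 64
f 36 62 61
f 62 33 49
f 61 49 32
f 62 49 61
f 33 48 53
f 48 27 50
f 53 50 34
f 48 50 53
f 29 55 41
f 55 35 56
f 41 56 30
f 55 56 41
f 29 41 39
f 41 30 40
f 39 40 28
f 41 40 39
f 29 39 46
f 39 28 45
f 46 45 32
f 39 45 46
f 29 46 51
f 46 32 52
f 51 52 34
f 46 52 51
f 29 51 55
f 51 34 58
f 55 58 35
f 51 58 55
f 30 56 44
f 56 35 57
f 44 57 31
f 56 57 44
f 28 40 64
f 40 30 65
f 64 65 37
f 40 65 64
f 32 45 61
f 45 28 60
f 61 60 36
f 45 60 61
f 34 52 53
f 52 32 49
f 53 49 33
f 52 49 53
f 35 58 54
f 58 34 50
f 54 50 27
f 58 50 54
f 69 71 68
f 72 69 68
f 68 71 70
f 70 72 68
f 69 75 71
f 73 69 72
f 73 75 69
f 71 75 70
f 74 72 70
f 70 75 74
f 74 73 72
f 75 73 74



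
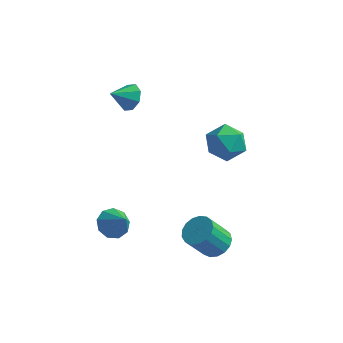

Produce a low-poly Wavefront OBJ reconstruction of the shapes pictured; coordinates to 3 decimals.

v -1.744 -1.158 -3.51
v -1.236 -1.617 -4.124
v -0.796 -1.662 -2.35
v -1.013 -1.032 -4.053
v -1.132 -0.507 -3.728
v -1.537 -0.287 -3.3
v -2.039 -0.474 -2.97
v -2.404 -0.981 -2.893
v -2.459 -1.571 -3.104
v -2.18 -1.968 -3.505
v -1.697 -1.986 -3.908
v 1.851 4.481 0.397
v 2.982 4.52 0.759
v 1.898 2.56 0.461
v 3.029 2.599 0.823
v 2.161 2.97 1.545
v 2.132 4.157 1.505
v 2.748 2.923 -0.285
v 2.719 4.11 -0.325
v 3.536 3.558 0.337
v 3.174 3.587 1.468
v 1.706 3.493 -0.248
v 1.344 3.522 0.883
v 3.662 -0.739 -3.378
v 4.44 -0.594 -2.929
v 3.735 -1.336 -1.472
v 2.958 -1.481 -1.922
v 4.209 -0.232 -2.856
v 3.504 -0.974 -1.399
v 3.852 0.013 -2.903
v 3.148 -0.728 -1.447
v 3.452 0.087 -3.059
v 2.748 -0.655 -1.603
v 3.1 -0.029 -3.288
v 2.396 -0.771 -1.832
v 2.877 -0.307 -3.538
v 2.173 -1.049 -2.081
v 2.834 -0.685 -3.751
v 2.129 -1.426 -2.295
v 2.98 -1.075 -3.879
v 2.276 -1.816 -2.422
v 3.283 -1.388 -3.892
v 2.578 -2.129 -2.435
v 3.672 -1.552 -3.787
v 2.968 -2.294 -2.331
v 4.06 -1.53 -3.589
v 3.355 -2.272 -2.132
v 4.356 -1.327 -3.342
v 3.651 -2.069 -1.886
v 4.493 -0.989 -3.104
v 3.789 -1.731 -1.647
v -2.322 2.386 3.542
v -1.756 2.442 4.174
v -3.038 1.554 4.258
v -2.227 2.889 4.221
v -2.754 3.04 3.87
v -3.028 2.808 3.327
v -2.888 2.329 2.91
v -2.417 1.883 2.863
v -1.89 1.731 3.214
v -1.617 1.963 3.757
f 2 1 4
f 2 4 3
f 4 1 5
f 4 5 3
f 5 1 6
f 5 6 3
f 6 1 7
f 6 7 3
f 7 1 8
f 7 8 3
f 8 1 9
f 8 9 3
f 9 1 10
f 9 10 3
f 10 1 11
f 10 11 3
f 11 1 2
f 11 2 3
f 12 23 17
f 12 17 13
f 12 13 19
f 12 19 22
f 12 22 23
f 13 17 21
f 17 23 16
f 23 22 14
f 22 19 18
f 19 13 20
f 15 21 16
f 15 16 14
f 15 14 18
f 15 18 20
f 15 20 21
f 16 21 17
f 14 16 23
f 18 14 22
f 20 18 19
f 21 20 13
f 25 24 28
f 25 28 26
f 26 28 29
f 26 29 27
f 28 24 30
f 28 30 29
f 29 30 31
f 29 31 27
f 30 24 32
f 30 32 31
f 31 32 33
f 31 33 27
f 32 24 34
f 32 34 33
f 33 34 35
f 33 35 27
f 34 24 36
f 34 36 35
f 35 36 37
f 35 37 27
f 36 24 38
f 36 38 37
f 37 38 39
f 37 39 27
f 38 24 40
f 38 40 39
f 39 40 41
f 39 41 27
f 40 24 42
f 40 42 41
f 41 42 43
f 41 43 27
f 42 24 44
f 42 44 43
f 43 44 45
f 43 45 27
f 44 24 46
f 44 46 45
f 45 46 47
f 45 47 27
f 46 24 48
f 46 48 47
f 47 48 49
f 47 49 27
f 48 24 50
f 48 50 49
f 49 50 51
f 49 51 27
f 50 24 25
f 50 25 51
f 51 25 26
f 51 26 27
f 53 52 55
f 53 55 54
f 55 52 56
f 55 56 54
f 56 52 57
f 56 57 54
f 57 52 58
f 57 58 54
f 58 52 59
f 58 59 54
f 59 52 60
f 59 60 54
f 60 52 61
f 60 61 54
f 61 52 53
f 61 53 54



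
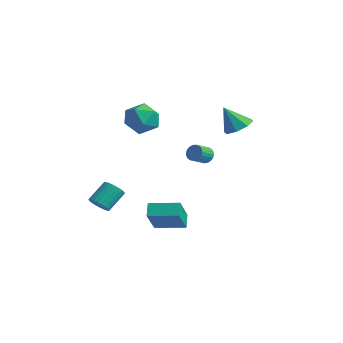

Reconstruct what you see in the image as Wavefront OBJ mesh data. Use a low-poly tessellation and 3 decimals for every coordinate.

v 2.732 -4.249 -1.145
v 2.253 -3.743 -0.528
v 1.947 -3.025 -2.756
v 1.468 -2.52 -2.14
v 4.092 -3.16 -0.98
v 3.613 -2.655 -0.364
v 3.307 -1.937 -2.592
v 2.828 -1.431 -1.975
v -3.452 -2.427 -3.18
v -3.067 -2.81 -2.707
v -3.103 -1.635 -1.727
v -3.488 -1.253 -2.2
v -2.864 -2.683 -2.852
v -2.9 -1.508 -1.873
v -2.75 -2.516 -3.048
v -2.786 -1.341 -2.068
v -2.743 -2.336 -3.263
v -2.779 -1.161 -2.284
v -2.844 -2.17 -3.466
v -2.879 -0.995 -2.487
v -3.037 -2.043 -3.625
v -3.073 -0.868 -2.646
v -3.294 -1.975 -3.717
v -3.33 -0.8 -2.737
v -3.575 -1.975 -3.727
v -3.61 -0.8 -2.747
v -3.837 -2.045 -3.653
v -3.873 -0.87 -2.673
v -4.04 -2.172 -3.507
v -4.076 -0.997 -2.528
v -4.154 -2.339 -3.312
v -4.19 -1.164 -2.332
v -4.161 -2.519 -3.096
v -4.197 -1.344 -2.117
v -4.061 -2.685 -2.893
v -4.096 -1.51 -1.914
v -3.867 -2.812 -2.734
v -3.903 -1.637 -1.755
v -3.61 -2.88 -2.643
v -3.646 -1.705 -1.663
v -3.33 -2.88 -2.633
v -3.365 -1.705 -1.653
v 0.933 4.177 2.506
v 1.804 4.018 2.85
v 0.267 3.623 3.934
v 1.564 4.689 2.999
v 0.954 5.059 2.858
v 0.332 4.913 2.511
v 0.062 4.335 2.162
v 0.302 3.665 2.013
v 0.911 3.295 2.154
v 1.534 3.441 2.501
v -2.005 4.413 -0.82
v -1.603 4.631 -0.432
v -1.573 3.686 0.069
v -1.975 3.467 -0.32
v -1.819 4.684 -0.319
v -1.789 3.739 0.182
v -2.067 4.69 -0.292
v -2.037 3.745 0.208
v -2.304 4.649 -0.357
v -2.274 3.703 0.144
v -2.49 4.566 -0.502
v -2.46 3.621 -0.001
v -2.592 4.457 -0.702
v -2.561 3.512 -0.201
v -2.592 4.34 -0.922
v -2.562 3.395 -0.422
v -2.491 4.236 -1.125
v -2.461 3.291 -0.625
v -2.305 4.162 -1.275
v -2.275 3.217 -0.775
v -2.068 4.132 -1.347
v -2.038 3.187 -0.846
v -1.82 4.15 -1.327
v -1.79 3.205 -0.827
v -1.604 4.214 -1.22
v -1.574 3.268 -0.719
v -1.457 4.312 -1.044
v -1.427 3.367 -0.543
v -1.405 4.427 -0.829
v -1.375 3.482 -0.328
v -1.457 4.54 -0.612
v -1.427 3.595 -0.112
v -4.278 1.418 2.699
v -3.486 1.366 1.801
v -3.254 0.094 3.679
v -2.462 0.042 2.781
v -2.536 1.028 3.458
v -3.169 1.847 2.852
v -3.571 -0.387 2.628
v -4.204 0.432 2.022
v -3.049 0.25 1.757
v -2.409 1.125 2.27
v -4.331 0.335 3.21
v -3.691 1.21 3.723
f 2 4 1
f 5 2 1
f 1 4 3
f 3 5 1
f 2 8 4
f 6 2 5
f 6 8 2
f 4 8 3
f 7 5 3
f 3 8 7
f 7 6 5
f 8 6 7
f 10 9 13
f 10 13 11
f 11 13 14
f 11 14 12
f 13 9 15
f 13 15 14
f 14 15 16
f 14 16 12
f 15 9 17
f 15 17 16
f 16 17 18
f 16 18 12
f 17 9 19
f 17 19 18
f 18 19 20
f 18 20 12
f 19 9 21
f 19 21 20
f 20 21 22
f 20 22 12
f 21 9 23
f 21 23 22
f 22 23 24
f 22 24 12
f 23 9 25
f 23 25 24
f 24 25 26
f 24 26 12
f 25 9 27
f 25 27 26
f 26 27 28
f 26 28 12
f 27 9 29
f 27 29 28
f 28 29 30
f 28 30 12
f 29 9 31
f 29 31 30
f 30 31 32
f 30 32 12
f 31 9 33
f 31 33 32
f 32 33 34
f 32 34 12
f 33 9 35
f 33 35 34
f 34 35 36
f 34 36 12
f 35 9 37
f 35 37 36
f 36 37 38
f 36 38 12
f 37 9 39
f 37 39 38
f 38 39 40
f 38 40 12
f 39 9 41
f 39 41 40
f 40 41 42
f 40 42 12
f 41 9 10
f 41 10 42
f 42 10 11
f 42 11 12
f 44 43 46
f 44 46 45
f 46 43 47
f 46 47 45
f 47 43 48
f 47 48 45
f 48 43 49
f 48 49 45
f 49 43 50
f 49 50 45
f 50 43 51
f 50 51 45
f 51 43 52
f 51 52 45
f 52 43 44
f 52 44 45
f 54 53 57
f 54 57 55
f 55 57 58
f 55 58 56
f 57 53 59
f 57 59 58
f 58 59 60
f 58 60 56
f 59 53 61
f 59 61 60
f 60 61 62
f 60 62 56
f 61 53 63
f 61 63 62
f 62 63 64
f 62 64 56
f 63 53 65
f 63 65 64
f 64 65 66
f 64 66 56
f 65 53 67
f 65 67 66
f 66 67 68
f 66 68 56
f 67 53 69
f 67 69 68
f 68 69 70
f 68 70 56
f 69 53 71
f 69 71 70
f 70 71 72
f 70 72 56
f 71 53 73
f 71 73 72
f 72 73 74
f 72 74 56
f 73 53 75
f 73 75 74
f 74 75 76
f 74 76 56
f 75 53 77
f 75 77 76
f 76 77 78
f 76 78 56
f 77 53 79
f 77 79 78
f 78 79 80
f 78 80 56
f 79 53 81
f 79 81 80
f 80 81 82
f 80 82 56
f 81 53 83
f 81 83 82
f 82 83 84
f 82 84 56
f 83 53 54
f 83 54 84
f 84 54 55
f 84 55 56
f 85 96 90
f 85 90 86
f 85 86 92
f 85 92 95
f 85 95 96
f 86 90 94
f 90 96 89
f 96 95 87
f 95 92 91
f 92 86 93
f 88 94 89
f 88 89 87
f 88 87 91
f 88 91 93
f 88 93 94
f 89 94 90
f 87 89 96
f 91 87 95
f 93 91 92
f 94 93 86



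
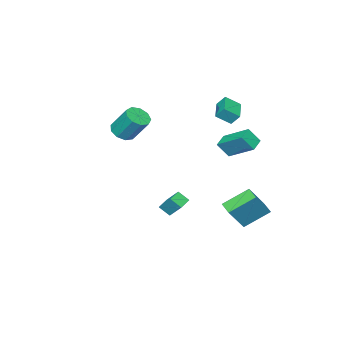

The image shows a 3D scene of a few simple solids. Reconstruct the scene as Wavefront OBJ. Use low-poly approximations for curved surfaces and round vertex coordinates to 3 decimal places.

v -3.565 1.312 0.757
v -3.093 0.764 1.727
v -3.751 3.093 1.853
v -3.279 2.546 2.823
v -2.621 1.594 0.457
v -2.149 1.047 1.427
v -2.807 3.376 1.553
v -2.335 2.828 2.523
v 2.892 2.424 -1.466
v 3.139 1.805 -0.907
v 2.899 3.324 -0.474
v 3.146 2.705 0.086
v 3.774 2.615 -1.646
v 4.021 1.996 -1.086
v 3.781 3.515 -0.653
v 4.028 2.896 -0.094
v 0.651 -4.044 1.938
v 1.091 -3.41 1.537
v 0.889 -2.281 3.101
v 0.449 -2.916 3.502
v 0.509 -3.357 1.423
v 0.307 -2.228 2.988
v -0.007 -3.626 1.551
v -0.209 -2.497 3.116
v -0.214 -4.091 1.859
v -0.416 -2.962 3.424
v -0.017 -4.534 2.204
v -0.219 -3.405 3.769
v 0.493 -4.748 2.424
v 0.291 -3.619 3.989
v 1.077 -4.633 2.417
v 0.875 -3.504 3.982
v 1.461 -4.242 2.185
v 1.259 -3.114 3.75
v 1.467 -3.759 1.837
v 1.265 -2.631 3.402
v -3.183 1.834 -5.069
v -4.569 2.787 -3.969
v -2.774 2.712 -5.315
v -4.16 3.665 -4.214
v -1.88 1.715 -3.326
v -3.266 2.668 -2.225
v -1.471 2.593 -3.571
v -2.857 3.546 -2.471
v -4.201 0.485 3.355
v -4.392 1.005 4.051
v -3.038 1.395 2.995
v -3.229 1.915 3.691
v -3.491 -0.155 4.029
v -3.682 0.365 4.725
v -2.328 0.755 3.669
v -2.519 1.275 4.365
f 2 4 1
f 5 2 1
f 1 4 3
f 3 5 1
f 2 8 4
f 6 2 5
f 6 8 2
f 4 8 3
f 7 5 3
f 3 8 7
f 7 6 5
f 8 6 7
f 10 12 9
f 13 10 9
f 9 12 11
f 11 13 9
f 10 16 12
f 14 10 13
f 14 16 10
f 12 16 11
f 15 13 11
f 11 16 15
f 15 14 13
f 16 14 15
f 18 17 21
f 18 21 19
f 19 21 22
f 19 22 20
f 21 17 23
f 21 23 22
f 22 23 24
f 22 24 20
f 23 17 25
f 23 25 24
f 24 25 26
f 24 26 20
f 25 17 27
f 25 27 26
f 26 27 28
f 26 28 20
f 27 17 29
f 27 29 28
f 28 29 30
f 28 30 20
f 29 17 31
f 29 31 30
f 30 31 32
f 30 32 20
f 31 17 33
f 31 33 32
f 32 33 34
f 32 34 20
f 33 17 35
f 33 35 34
f 34 35 36
f 34 36 20
f 35 17 18
f 35 18 36
f 36 18 19
f 36 19 20
f 38 40 37
f 41 38 37
f 37 40 39
f 39 41 37
f 38 44 40
f 42 38 41
f 42 44 38
f 40 44 39
f 43 41 39
f 39 44 43
f 43 42 41
f 44 42 43
f 46 48 45
f 49 46 45
f 45 48 47
f 47 49 45
f 46 52 48
f 50 46 49
f 50 52 46
f 48 52 47
f 51 49 47
f 47 52 51
f 51 50 49
f 52 50 51



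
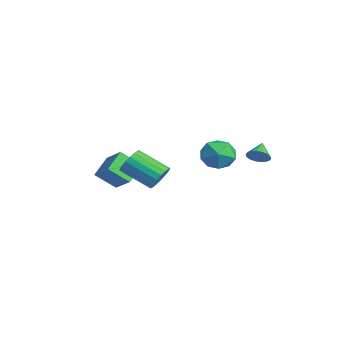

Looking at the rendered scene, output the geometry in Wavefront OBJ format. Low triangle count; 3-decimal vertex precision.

v 0.136 2.815 -1.453
v 0.712 2.207 -0.596
v 0.068 1.213 -2.544
v 0.644 0.605 -1.687
v -0.481 0.977 -1.505
v -0.439 1.967 -0.831
v 1.219 1.453 -2.309
v 1.261 2.443 -1.635
v 1.381 1.365 -1.125
v 0.331 1.071 -0.628
v 0.449 2.349 -2.512
v -0.601 2.055 -2.015
v -4.139 -2.129 -4.092
v -4.466 -3.299 -3.067
v -2.843 -1.697 -3.185
v -3.171 -2.867 -2.159
v -3.209 -3.133 -4.941
v -3.537 -4.303 -3.915
v -1.914 -2.701 -4.033
v -2.241 -3.871 -3.008
v 4.247 2.617 -0.376
v 4.58 2.377 0.178
v 3.493 3.123 0.296
v 4.717 2.647 0.128
v 4.761 2.912 -0.021
v 4.703 3.118 -0.241
v 4.554 3.225 -0.488
v 4.345 3.212 -0.713
v 4.117 3.081 -0.871
v 3.914 2.858 -0.931
v 3.778 2.588 -0.881
v 3.734 2.323 -0.731
v 3.792 2.117 -0.511
v 3.94 2.01 -0.265
v 4.149 2.023 -0.04
v 4.378 2.154 0.118
v 3.185 -2.518 -1.745
v 3.675 -2.396 -1.048
v 2.525 -3.76 0.001
v 2.035 -3.882 -0.695
v 3.401 -2.132 -1.007
v 2.251 -3.497 0.042
v 3.083 -1.945 -1.111
v 1.934 -3.31 -0.062
v 2.786 -1.871 -1.341
v 1.637 -3.236 -0.292
v 2.568 -1.926 -1.65
v 1.418 -3.29 -0.601
v 2.472 -2.097 -1.979
v 1.322 -3.462 -0.93
v 2.517 -2.352 -2.261
v 1.368 -3.717 -1.212
v 2.695 -2.64 -2.441
v 1.545 -4.004 -1.392
v 2.969 -2.903 -2.482
v 1.819 -4.268 -1.433
v 3.286 -3.09 -2.378
v 2.137 -4.455 -1.329
v 3.583 -3.164 -2.148
v 2.434 -4.529 -1.099
v 3.802 -3.11 -1.839
v 2.652 -4.474 -0.79
v 3.898 -2.938 -1.51
v 2.748 -4.303 -0.461
v 3.852 -2.683 -1.228
v 2.703 -4.048 -0.179
f 1 12 6
f 1 6 2
f 1 2 8
f 1 8 11
f 1 11 12
f 2 6 10
f 6 12 5
f 12 11 3
f 11 8 7
f 8 2 9
f 4 10 5
f 4 5 3
f 4 3 7
f 4 7 9
f 4 9 10
f 5 10 6
f 3 5 12
f 7 3 11
f 9 7 8
f 10 9 2
f 14 16 13
f 17 14 13
f 13 16 15
f 15 17 13
f 14 20 16
f 18 14 17
f 18 20 14
f 16 20 15
f 19 17 15
f 15 20 19
f 19 18 17
f 20 18 19
f 22 21 24
f 22 24 23
f 24 21 25
f 24 25 23
f 25 21 26
f 25 26 23
f 26 21 27
f 26 27 23
f 27 21 28
f 27 28 23
f 28 21 29
f 28 29 23
f 29 21 30
f 29 30 23
f 30 21 31
f 30 31 23
f 31 21 32
f 31 32 23
f 32 21 33
f 32 33 23
f 33 21 34
f 33 34 23
f 34 21 35
f 34 35 23
f 35 21 36
f 35 36 23
f 36 21 22
f 36 22 23
f 38 37 41
f 38 41 39
f 39 41 42
f 39 42 40
f 41 37 43
f 41 43 42
f 42 43 44
f 42 44 40
f 43 37 45
f 43 45 44
f 44 45 46
f 44 46 40
f 45 37 47
f 45 47 46
f 46 47 48
f 46 48 40
f 47 37 49
f 47 49 48
f 48 49 50
f 48 50 40
f 49 37 51
f 49 51 50
f 50 51 52
f 50 52 40
f 51 37 53
f 51 53 52
f 52 53 54
f 52 54 40
f 53 37 55
f 53 55 54
f 54 55 56
f 54 56 40
f 55 37 57
f 55 57 56
f 56 57 58
f 56 58 40
f 57 37 59
f 57 59 58
f 58 59 60
f 58 60 40
f 59 37 61
f 59 61 60
f 60 61 62
f 60 62 40
f 61 37 63
f 61 63 62
f 62 63 64
f 62 64 40
f 63 37 65
f 63 65 64
f 64 65 66
f 64 66 40
f 65 37 38
f 65 38 66
f 66 38 39
f 66 39 40



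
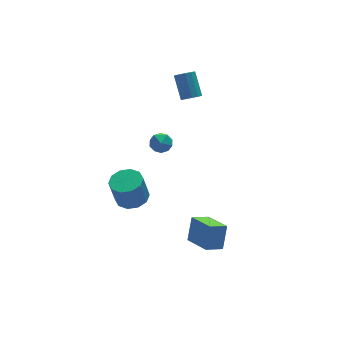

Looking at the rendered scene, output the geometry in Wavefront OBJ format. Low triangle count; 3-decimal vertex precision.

v -0.818 3.784 -0.173
v -0.159 3.677 -0.573
v -0.641 2.683 0.413
v 0.018 2.576 0.013
v -0.022 3.133 0.555
v -0.131 3.813 0.193
v -0.669 2.547 -0.353
v -0.778 3.227 -0.715
v -0.067 2.912 -0.684
v 0.333 3.275 -0.123
v -1.133 3.085 -0.037
v -0.733 3.448 0.524
v -2.331 2.861 -4.042
v -1.71 3.626 -3.872
v -2.108 3.565 -2.148
v -2.729 2.799 -2.318
v -2.271 3.857 -3.993
v -2.668 3.796 -2.269
v -2.854 3.708 -4.132
v -3.251 3.647 -2.408
v -3.238 3.236 -4.237
v -3.635 3.174 -2.514
v -3.275 2.619 -4.268
v -3.672 2.558 -2.544
v -2.952 2.095 -4.212
v -3.35 2.034 -2.488
v -2.392 1.864 -4.091
v -2.789 1.803 -2.367
v -1.809 2.013 -3.952
v -2.206 1.952 -2.228
v -1.425 2.486 -3.846
v -1.822 2.424 -2.123
v -1.388 3.102 -3.816
v -1.785 3.041 -2.092
v -0.996 -4.161 -3.001
v -0.497 -3.602 -1.667
v -1.288 -2.43 -3.617
v -0.789 -1.871 -2.283
v 0.029 -4.129 -3.397
v 0.528 -3.57 -2.063
v -0.263 -2.398 -4.013
v 0.236 -1.839 -2.679
v 1.467 3.17 3.292
v 2.071 3.091 3.323
v 2.157 4.232 4.54
v 1.553 4.31 4.508
v 2.018 3.341 3.092
v 2.103 4.481 4.309
v 1.79 3.536 2.926
v 1.875 4.677 4.142
v 1.459 3.615 2.875
v 1.544 4.756 4.092
v 1.131 3.553 2.956
v 1.216 4.693 4.173
v 0.91 3.369 3.144
v 0.995 4.509 4.361
v 0.866 3.121 3.379
v 0.951 4.262 4.596
v 1.013 2.89 3.586
v 1.098 4.03 4.803
v 1.304 2.747 3.699
v 1.389 3.887 4.916
v 1.647 2.738 3.683
v 1.732 3.879 4.9
v 1.933 2.867 3.543
v 2.019 4.007 4.76
f 1 12 6
f 1 6 2
f 1 2 8
f 1 8 11
f 1 11 12
f 2 6 10
f 6 12 5
f 12 11 3
f 11 8 7
f 8 2 9
f 4 10 5
f 4 5 3
f 4 3 7
f 4 7 9
f 4 9 10
f 5 10 6
f 3 5 12
f 7 3 11
f 9 7 8
f 10 9 2
f 14 13 17
f 14 17 15
f 15 17 18
f 15 18 16
f 17 13 19
f 17 19 18
f 18 19 20
f 18 20 16
f 19 13 21
f 19 21 20
f 20 21 22
f 20 22 16
f 21 13 23
f 21 23 22
f 22 23 24
f 22 24 16
f 23 13 25
f 23 25 24
f 24 25 26
f 24 26 16
f 25 13 27
f 25 27 26
f 26 27 28
f 26 28 16
f 27 13 29
f 27 29 28
f 28 29 30
f 28 30 16
f 29 13 31
f 29 31 30
f 30 31 32
f 30 32 16
f 31 13 33
f 31 33 32
f 32 33 34
f 32 34 16
f 33 13 14
f 33 14 34
f 34 14 15
f 34 15 16
f 36 38 35
f 39 36 35
f 35 38 37
f 37 39 35
f 36 42 38
f 40 36 39
f 40 42 36
f 38 42 37
f 41 39 37
f 37 42 41
f 41 40 39
f 42 40 41
f 44 43 47
f 44 47 45
f 45 47 48
f 45 48 46
f 47 43 49
f 47 49 48
f 48 49 50
f 48 50 46
f 49 43 51
f 49 51 50
f 50 51 52
f 50 52 46
f 51 43 53
f 51 53 52
f 52 53 54
f 52 54 46
f 53 43 55
f 53 55 54
f 54 55 56
f 54 56 46
f 55 43 57
f 55 57 56
f 56 57 58
f 56 58 46
f 57 43 59
f 57 59 58
f 58 59 60
f 58 60 46
f 59 43 61
f 59 61 60
f 60 61 62
f 60 62 46
f 61 43 63
f 61 63 62
f 62 63 64
f 62 64 46
f 63 43 65
f 63 65 64
f 64 65 66
f 64 66 46
f 65 43 44
f 65 44 66
f 66 44 45
f 66 45 46



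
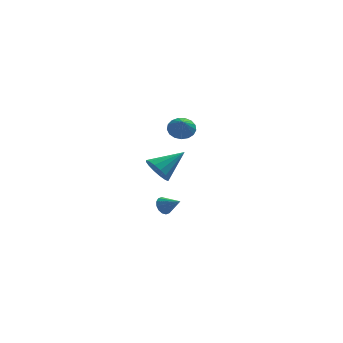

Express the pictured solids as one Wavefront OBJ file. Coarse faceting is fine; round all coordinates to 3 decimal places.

v -2.135 4.191 -0.373
v -1.596 4.567 -0.012
v -2.145 3.429 0.433
v -1.901 4.708 0.118
v -2.258 4.73 0.134
v -2.588 4.628 0.035
v -2.814 4.427 -0.158
v -2.885 4.172 -0.4
v -2.784 3.921 -0.636
v -2.534 3.732 -0.812
v -2.193 3.648 -0.887
v -1.839 3.689 -0.845
v -1.553 3.845 -0.694
v -1.4 4.08 -0.47
v -1.416 4.341 -0.224
v -3.528 2.374 -2.477
v -3.012 1.773 -2.837
v -2.092 3.046 -1.543
v -2.994 2.124 -3.117
v -3.119 2.543 -3.227
v -3.353 2.916 -3.135
v -3.635 3.144 -2.867
v -3.887 3.166 -2.495
v -4.043 2.975 -2.118
v -4.061 2.624 -1.837
v -3.936 2.205 -1.728
v -3.702 1.832 -1.82
v -3.421 1.604 -2.088
v -3.168 1.582 -2.46
v -3.625 -2.973 -2.227
v -3.372 -3.082 -2.68
v -2.895 -3.507 -1.693
v -3.263 -2.846 -2.593
v -3.251 -2.644 -2.408
v -3.34 -2.53 -2.174
v -3.504 -2.535 -1.955
v -3.701 -2.658 -1.809
v -3.878 -2.865 -1.774
v -3.986 -3.101 -1.862
v -3.998 -3.303 -2.047
v -3.91 -3.417 -2.28
v -3.745 -3.412 -2.5
v -3.548 -3.289 -2.646
f 2 1 4
f 2 4 3
f 4 1 5
f 4 5 3
f 5 1 6
f 5 6 3
f 6 1 7
f 6 7 3
f 7 1 8
f 7 8 3
f 8 1 9
f 8 9 3
f 9 1 10
f 9 10 3
f 10 1 11
f 10 11 3
f 11 1 12
f 11 12 3
f 12 1 13
f 12 13 3
f 13 1 14
f 13 14 3
f 14 1 15
f 14 15 3
f 15 1 2
f 15 2 3
f 17 16 19
f 17 19 18
f 19 16 20
f 19 20 18
f 20 16 21
f 20 21 18
f 21 16 22
f 21 22 18
f 22 16 23
f 22 23 18
f 23 16 24
f 23 24 18
f 24 16 25
f 24 25 18
f 25 16 26
f 25 26 18
f 26 16 27
f 26 27 18
f 27 16 28
f 27 28 18
f 28 16 29
f 28 29 18
f 29 16 17
f 29 17 18
f 31 30 33
f 31 33 32
f 33 30 34
f 33 34 32
f 34 30 35
f 34 35 32
f 35 30 36
f 35 36 32
f 36 30 37
f 36 37 32
f 37 30 38
f 37 38 32
f 38 30 39
f 38 39 32
f 39 30 40
f 39 40 32
f 40 30 41
f 40 41 32
f 41 30 42
f 41 42 32
f 42 30 43
f 42 43 32
f 43 30 31
f 43 31 32



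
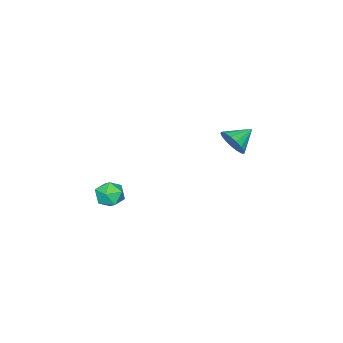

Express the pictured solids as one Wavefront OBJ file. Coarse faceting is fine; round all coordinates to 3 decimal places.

v -3.112 2.578 0.827
v -2.634 3.14 1.409
v -4.348 3.002 1.433
v -2.719 3.401 1.052
v -2.894 3.473 0.644
v -3.119 3.34 0.278
v -3.343 3.033 0.038
v -3.514 2.621 -0.022
v -3.592 2.199 0.113
v -3.561 1.864 0.412
v -3.427 1.692 0.806
v -3.221 1.723 1.204
v -2.99 1.95 1.517
v -2.787 2.321 1.671
v -2.658 2.75 1.632
v 3.22 0.209 -0.949
v 4.107 0.266 -0.853
v 3.233 -1.086 -0.307
v 4.12 -1.029 -0.211
v 3.584 -0.493 0.262
v 3.576 0.308 -0.135
v 3.764 -1.128 -1.025
v 3.756 -0.327 -1.422
v 4.443 -0.56 -0.9
v 4.332 -0.168 -0.105
v 3.008 -0.652 -1.055
v 2.897 -0.26 -0.26
f 2 1 4
f 2 4 3
f 4 1 5
f 4 5 3
f 5 1 6
f 5 6 3
f 6 1 7
f 6 7 3
f 7 1 8
f 7 8 3
f 8 1 9
f 8 9 3
f 9 1 10
f 9 10 3
f 10 1 11
f 10 11 3
f 11 1 12
f 11 12 3
f 12 1 13
f 12 13 3
f 13 1 14
f 13 14 3
f 14 1 15
f 14 15 3
f 15 1 2
f 15 2 3
f 16 27 21
f 16 21 17
f 16 17 23
f 16 23 26
f 16 26 27
f 17 21 25
f 21 27 20
f 27 26 18
f 26 23 22
f 23 17 24
f 19 25 20
f 19 20 18
f 19 18 22
f 19 22 24
f 19 24 25
f 20 25 21
f 18 20 27
f 22 18 26
f 24 22 23
f 25 24 17



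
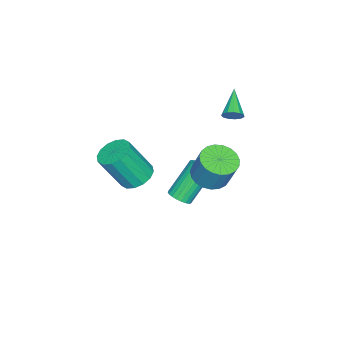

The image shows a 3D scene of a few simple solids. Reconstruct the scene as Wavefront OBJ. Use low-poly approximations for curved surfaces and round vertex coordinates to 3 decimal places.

v 3.588 -2.665 -0.8
v 4.194 -2.025 -0.676
v 4.759 -2.915 1.163
v 4.152 -3.555 1.04
v 3.81 -1.864 -0.481
v 4.374 -2.754 1.359
v 3.366 -1.918 -0.37
v 3.93 -2.808 1.469
v 2.981 -2.172 -0.375
v 3.546 -3.062 1.465
v 2.759 -2.558 -0.493
v 3.324 -3.447 1.346
v 2.759 -2.972 -0.694
v 3.324 -3.862 1.145
v 2.981 -3.305 -0.923
v 3.546 -4.195 0.916
v 3.366 -3.466 -1.119
v 3.93 -4.356 0.721
v 3.81 -3.412 -1.229
v 4.374 -4.302 0.61
v 4.194 -3.158 -1.225
v 4.759 -4.048 0.615
v 4.416 -2.773 -1.106
v 4.981 -3.662 0.733
v 4.416 -2.358 -0.905
v 4.981 -3.248 0.934
v 0.528 -1.98 -4.582
v 0.902 -2.345 -4.195
v -0.255 -1.726 -2.492
v -0.628 -1.36 -2.878
v 1.027 -2.124 -4.19
v -0.13 -1.505 -2.487
v 1.076 -1.881 -4.245
v -0.081 -1.262 -2.542
v 1.042 -1.654 -4.351
v -0.115 -1.035 -2.648
v 0.929 -1.476 -4.493
v -0.228 -0.856 -2.79
v 0.756 -1.374 -4.647
v -0.401 -0.755 -2.944
v 0.548 -1.365 -4.792
v -0.609 -0.746 -3.089
v 0.337 -1.449 -4.905
v -0.82 -0.83 -3.202
v 0.155 -1.614 -4.968
v -1.002 -0.995 -3.265
v 0.03 -1.835 -4.973
v -1.127 -1.216 -3.27
v -0.019 -2.078 -4.918
v -1.176 -1.459 -3.215
v 0.015 -2.305 -4.812
v -1.142 -1.686 -3.109
v 0.128 -2.484 -4.67
v -1.029 -1.864 -2.967
v 0.301 -2.585 -4.516
v -0.856 -1.966 -2.813
v 0.509 -2.594 -4.371
v -0.648 -1.975 -2.668
v 0.72 -2.51 -4.258
v -0.437 -1.891 -2.555
v 0.942 -0.194 -1.815
v 1.89 -0.126 -2.013
v 2.165 0.482 -0.482
v 1.218 0.414 -0.285
v 1.753 0.235 -2.131
v 2.028 0.843 -0.601
v 1.476 0.521 -2.195
v 1.751 1.129 -0.665
v 1.107 0.684 -2.194
v 1.382 1.292 -0.663
v 0.71 0.695 -2.127
v 0.985 1.303 -0.596
v 0.352 0.552 -2.006
v 0.628 1.16 -0.475
v 0.097 0.28 -1.852
v 0.372 0.888 -0.321
v -0.012 -0.074 -1.692
v 0.263 0.535 -0.161
v 0.044 -0.448 -1.553
v 0.319 0.16 -0.022
v 0.255 -0.779 -1.46
v 0.53 -0.171 0.071
v 0.585 -1.008 -1.428
v 0.861 -0.4 0.103
v 0.977 -1.097 -1.463
v 1.252 -0.489 0.068
v 1.363 -1.03 -1.559
v 1.638 -0.422 -0.028
v 1.676 -0.818 -1.7
v 1.951 -0.21 -0.169
v 1.862 -0.498 -1.86
v 2.138 0.11 -0.329
v -0.008 0.489 2.001
v 0.294 0.106 2.231
v -1.312 -0.049 2.819
v 0.309 0.348 2.414
v 0.223 0.635 2.466
v 0.064 0.876 2.37
v -0.119 0.994 2.157
v -0.266 0.951 1.894
v -0.332 0.762 1.665
v -0.295 0.485 1.543
v -0.167 0.21 1.566
v 0.011 0.024 1.727
v 0.183 -0.015 1.975
f 2 1 5
f 2 5 3
f 3 5 6
f 3 6 4
f 5 1 7
f 5 7 6
f 6 7 8
f 6 8 4
f 7 1 9
f 7 9 8
f 8 9 10
f 8 10 4
f 9 1 11
f 9 11 10
f 10 11 12
f 10 12 4
f 11 1 13
f 11 13 12
f 12 13 14
f 12 14 4
f 13 1 15
f 13 15 14
f 14 15 16
f 14 16 4
f 15 1 17
f 15 17 16
f 16 17 18
f 16 18 4
f 17 1 19
f 17 19 18
f 18 19 20
f 18 20 4
f 19 1 21
f 19 21 20
f 20 21 22
f 20 22 4
f 21 1 23
f 21 23 22
f 22 23 24
f 22 24 4
f 23 1 25
f 23 25 24
f 24 25 26
f 24 26 4
f 25 1 2
f 25 2 26
f 26 2 3
f 26 3 4
f 28 27 31
f 28 31 29
f 29 31 32
f 29 32 30
f 31 27 33
f 31 33 32
f 32 33 34
f 32 34 30
f 33 27 35
f 33 35 34
f 34 35 36
f 34 36 30
f 35 27 37
f 35 37 36
f 36 37 38
f 36 38 30
f 37 27 39
f 37 39 38
f 38 39 40
f 38 40 30
f 39 27 41
f 39 41 40
f 40 41 42
f 40 42 30
f 41 27 43
f 41 43 42
f 42 43 44
f 42 44 30
f 43 27 45
f 43 45 44
f 44 45 46
f 44 46 30
f 45 27 47
f 45 47 46
f 46 47 48
f 46 48 30
f 47 27 49
f 47 49 48
f 48 49 50
f 48 50 30
f 49 27 51
f 49 51 50
f 50 51 52
f 50 52 30
f 51 27 53
f 51 53 52
f 52 53 54
f 52 54 30
f 53 27 55
f 53 55 54
f 54 55 56
f 54 56 30
f 55 27 57
f 55 57 56
f 56 57 58
f 56 58 30
f 57 27 59
f 57 59 58
f 58 59 60
f 58 60 30
f 59 27 28
f 59 28 60
f 60 28 29
f 60 29 30
f 62 61 65
f 62 65 63
f 63 65 66
f 63 66 64
f 65 61 67
f 65 67 66
f 66 67 68
f 66 68 64
f 67 61 69
f 67 69 68
f 68 69 70
f 68 70 64
f 69 61 71
f 69 71 70
f 70 71 72
f 70 72 64
f 71 61 73
f 71 73 72
f 72 73 74
f 72 74 64
f 73 61 75
f 73 75 74
f 74 75 76
f 74 76 64
f 75 61 77
f 75 77 76
f 76 77 78
f 76 78 64
f 77 61 79
f 77 79 78
f 78 79 80
f 78 80 64
f 79 61 81
f 79 81 80
f 80 81 82
f 80 82 64
f 81 61 83
f 81 83 82
f 82 83 84
f 82 84 64
f 83 61 85
f 83 85 84
f 84 85 86
f 84 86 64
f 85 61 87
f 85 87 86
f 86 87 88
f 86 88 64
f 87 61 89
f 87 89 88
f 88 89 90
f 88 90 64
f 89 61 91
f 89 91 90
f 90 91 92
f 90 92 64
f 91 61 62
f 91 62 92
f 92 62 63
f 92 63 64
f 94 93 96
f 94 96 95
f 96 93 97
f 96 97 95
f 97 93 98
f 97 98 95
f 98 93 99
f 98 99 95
f 99 93 100
f 99 100 95
f 100 93 101
f 100 101 95
f 101 93 102
f 101 102 95
f 102 93 103
f 102 103 95
f 103 93 104
f 103 104 95
f 104 93 105
f 104 105 95
f 105 93 94
f 105 94 95



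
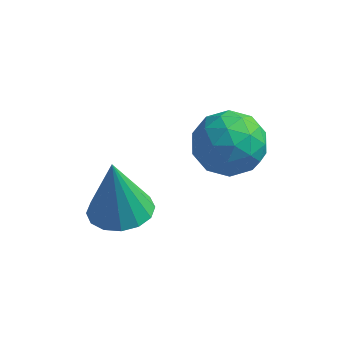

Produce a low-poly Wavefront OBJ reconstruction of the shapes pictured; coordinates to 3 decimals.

v 1.736 4.656 -0.729
v 2.656 3.972 -0.378
v 1.084 3.208 -1.842
v 2.004 2.524 -1.491
v 1.139 2.81 -0.713
v 1.542 3.706 -0.024
v 2.198 3.474 -2.196
v 2.601 4.37 -1.507
v 2.942 3.242 -1.285
v 2.287 2.832 -0.368
v 1.453 4.348 -1.852
v 0.798 3.938 -0.935
v 2.253 4.441 -0.456
v 1.487 2.739 -1.764
v 0.979 2.907 -1.307
v 1.519 2.505 -1.101
v 1.598 4.284 -0.248
v 2.139 3.883 -0.042
v 1.248 3.2 -0.238
v 1.601 3.297 -2.178
v 2.142 2.896 -1.972
v 2.221 4.675 -1.119
v 2.761 4.273 -0.913
v 2.492 3.98 -1.982
v 2.962 3.61 -0.782
v 2.579 2.759 -1.437
v 2.693 3.318 -1.851
v 2.929 3.844 -1.446
v 2.577 3.369 -0.243
v 2.194 2.518 -0.898
v 1.686 2.686 -0.44
v 1.922 3.212 -0.036
v 2.745 2.94 -0.776
v 1.546 4.662 -1.322
v 1.163 3.811 -1.977
v 1.818 3.968 -2.184
v 2.054 4.494 -1.78
v 1.161 4.421 -0.783
v 0.778 3.57 -1.438
v 0.811 3.336 -0.774
v 1.047 3.862 -0.369
v 0.995 4.24 -1.444
v -0.933 1.984 -3.922
v 0.004 2.399 -3.819
v -1.187 2.016 -1.758
v -0.327 2.814 -3.864
v -0.82 3.007 -3.925
v -1.343 2.926 -3.985
v -1.757 2.592 -4.028
v -1.95 2.096 -4.044
v -1.87 1.569 -4.026
v -1.539 1.153 -3.981
v -1.046 0.96 -3.92
v -0.522 1.041 -3.86
v -0.109 1.375 -3.816
v 0.084 1.872 -3.801
f 1 38 17
f 38 12 41
f 17 41 6
f 38 41 17
f 1 17 13
f 17 6 18
f 13 18 2
f 17 18 13
f 1 13 22
f 13 2 23
f 22 23 8
f 13 23 22
f 1 22 34
f 22 8 37
f 34 37 11
f 22 37 34
f 1 34 38
f 34 11 42
f 38 42 12
f 34 42 38
f 2 18 29
f 18 6 32
f 29 32 10
f 18 32 29
f 6 41 19
f 41 12 40
f 19 40 5
f 41 40 19
f 12 42 39
f 42 11 35
f 39 35 3
f 42 35 39
f 11 37 36
f 37 8 24
f 36 24 7
f 37 24 36
f 8 23 28
f 23 2 25
f 28 25 9
f 23 25 28
f 4 30 16
f 30 10 31
f 16 31 5
f 30 31 16
f 4 16 14
f 16 5 15
f 14 15 3
f 16 15 14
f 4 14 21
f 14 3 20
f 21 20 7
f 14 20 21
f 4 21 26
f 21 7 27
f 26 27 9
f 21 27 26
f 4 26 30
f 26 9 33
f 30 33 10
f 26 33 30
f 5 31 19
f 31 10 32
f 19 32 6
f 31 32 19
f 3 15 39
f 15 5 40
f 39 40 12
f 15 40 39
f 7 20 36
f 20 3 35
f 36 35 11
f 20 35 36
f 9 27 28
f 27 7 24
f 28 24 8
f 27 24 28
f 10 33 29
f 33 9 25
f 29 25 2
f 33 25 29
f 44 43 46
f 44 46 45
f 46 43 47
f 46 47 45
f 47 43 48
f 47 48 45
f 48 43 49
f 48 49 45
f 49 43 50
f 49 50 45
f 50 43 51
f 50 51 45
f 51 43 52
f 51 52 45
f 52 43 53
f 52 53 45
f 53 43 54
f 53 54 45
f 54 43 55
f 54 55 45
f 55 43 56
f 55 56 45
f 56 43 44
f 56 44 45



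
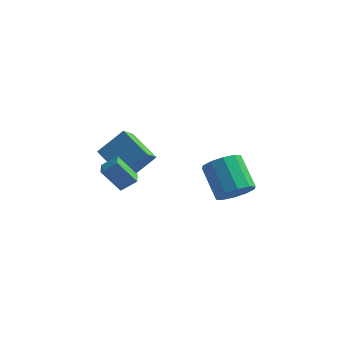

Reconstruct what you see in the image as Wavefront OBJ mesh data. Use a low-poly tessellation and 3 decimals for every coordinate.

v 3.726 -2.822 0.27
v 4.663 -2.499 0.7
v 3.631 -1.155 1.939
v 2.694 -1.478 1.51
v 4.533 -2.112 0.172
v 3.502 -0.767 1.411
v 4.096 -1.996 -0.319
v 3.064 -0.651 0.921
v 3.517 -2.196 -0.584
v 2.485 -0.851 0.655
v 3.018 -2.635 -0.523
v 1.986 -1.29 0.716
v 2.789 -3.145 -0.159
v 1.757 -1.801 1.08
v 2.918 -3.533 0.369
v 1.887 -2.188 1.608
v 3.356 -3.649 0.859
v 2.324 -2.304 2.099
v 3.935 -3.449 1.125
v 2.903 -2.104 2.364
v 4.434 -3.01 1.064
v 3.402 -1.665 2.303
v -2.075 -1.584 -0.511
v -2.345 -2.455 0.315
v -3.617 -0.412 0.22
v -3.888 -1.283 1.046
v -0.872 -0.777 0.734
v -1.143 -1.648 1.56
v -2.415 0.395 1.465
v -2.685 -0.476 2.291
v -1.997 -3.784 0.195
v -3.014 -3.825 1.481
v -2.195 -2.937 0.066
v -3.212 -2.978 1.352
v -1.208 -3.502 0.828
v -2.225 -3.543 2.114
v -1.406 -2.655 0.699
v -2.423 -2.696 1.985
f 2 1 5
f 2 5 3
f 3 5 6
f 3 6 4
f 5 1 7
f 5 7 6
f 6 7 8
f 6 8 4
f 7 1 9
f 7 9 8
f 8 9 10
f 8 10 4
f 9 1 11
f 9 11 10
f 10 11 12
f 10 12 4
f 11 1 13
f 11 13 12
f 12 13 14
f 12 14 4
f 13 1 15
f 13 15 14
f 14 15 16
f 14 16 4
f 15 1 17
f 15 17 16
f 16 17 18
f 16 18 4
f 17 1 19
f 17 19 18
f 18 19 20
f 18 20 4
f 19 1 21
f 19 21 20
f 20 21 22
f 20 22 4
f 21 1 2
f 21 2 22
f 22 2 3
f 22 3 4
f 24 26 23
f 27 24 23
f 23 26 25
f 25 27 23
f 24 30 26
f 28 24 27
f 28 30 24
f 26 30 25
f 29 27 25
f 25 30 29
f 29 28 27
f 30 28 29
f 32 34 31
f 35 32 31
f 31 34 33
f 33 35 31
f 32 38 34
f 36 32 35
f 36 38 32
f 34 38 33
f 37 35 33
f 33 38 37
f 37 36 35
f 38 36 37

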